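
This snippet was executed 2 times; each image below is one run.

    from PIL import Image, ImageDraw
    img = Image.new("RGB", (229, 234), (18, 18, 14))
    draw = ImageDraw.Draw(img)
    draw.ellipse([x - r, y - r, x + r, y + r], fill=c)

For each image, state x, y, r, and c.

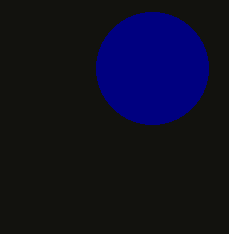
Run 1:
x = 152, y = 68, r = 56, c = 'navy'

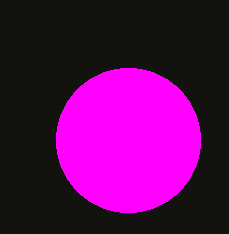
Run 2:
x = 128
y = 140
r = 72
c = 'magenta'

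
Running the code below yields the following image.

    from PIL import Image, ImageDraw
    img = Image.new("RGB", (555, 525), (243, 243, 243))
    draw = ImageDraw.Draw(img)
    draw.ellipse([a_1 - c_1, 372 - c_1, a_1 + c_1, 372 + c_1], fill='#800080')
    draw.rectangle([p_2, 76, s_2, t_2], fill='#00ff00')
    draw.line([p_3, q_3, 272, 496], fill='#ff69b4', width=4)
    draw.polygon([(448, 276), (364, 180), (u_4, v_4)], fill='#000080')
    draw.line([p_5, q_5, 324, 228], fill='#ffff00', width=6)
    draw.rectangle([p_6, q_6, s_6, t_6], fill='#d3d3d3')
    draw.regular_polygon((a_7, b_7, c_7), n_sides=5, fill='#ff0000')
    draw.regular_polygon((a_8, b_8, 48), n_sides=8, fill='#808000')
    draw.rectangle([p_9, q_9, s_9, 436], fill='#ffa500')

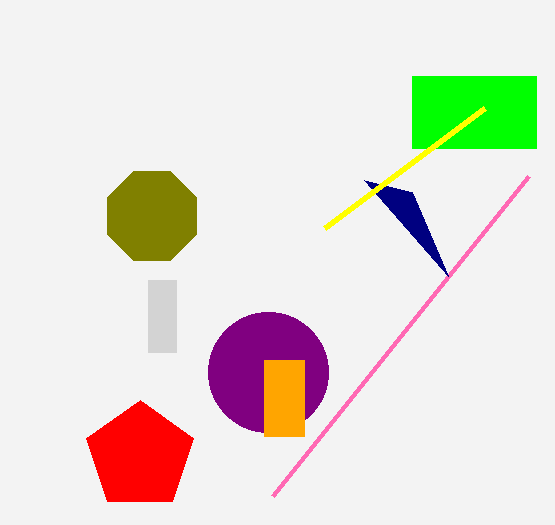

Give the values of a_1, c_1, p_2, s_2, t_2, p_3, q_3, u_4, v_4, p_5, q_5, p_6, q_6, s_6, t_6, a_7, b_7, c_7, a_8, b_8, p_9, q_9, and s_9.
a_1 = 268, c_1 = 60, p_2 = 412, s_2 = 536, t_2 = 148, p_3 = 528, q_3 = 176, u_4 = 412, v_4 = 192, p_5 = 484, q_5 = 108, p_6 = 148, q_6 = 280, s_6 = 176, t_6 = 352, a_7 = 140, b_7 = 456, c_7 = 56, a_8 = 152, b_8 = 216, p_9 = 264, q_9 = 360, s_9 = 304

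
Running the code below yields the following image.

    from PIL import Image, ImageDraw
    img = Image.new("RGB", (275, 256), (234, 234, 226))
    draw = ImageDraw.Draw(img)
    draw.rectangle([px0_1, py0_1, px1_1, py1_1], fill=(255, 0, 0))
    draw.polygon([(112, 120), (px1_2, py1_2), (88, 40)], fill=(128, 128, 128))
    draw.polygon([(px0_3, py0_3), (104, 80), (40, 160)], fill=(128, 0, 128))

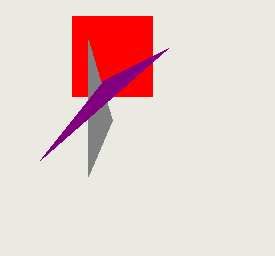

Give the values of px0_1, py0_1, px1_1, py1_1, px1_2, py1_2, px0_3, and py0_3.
px0_1 = 72
py0_1 = 16
px1_1 = 152
py1_1 = 96
px1_2 = 88
py1_2 = 176
px0_3 = 168
py0_3 = 48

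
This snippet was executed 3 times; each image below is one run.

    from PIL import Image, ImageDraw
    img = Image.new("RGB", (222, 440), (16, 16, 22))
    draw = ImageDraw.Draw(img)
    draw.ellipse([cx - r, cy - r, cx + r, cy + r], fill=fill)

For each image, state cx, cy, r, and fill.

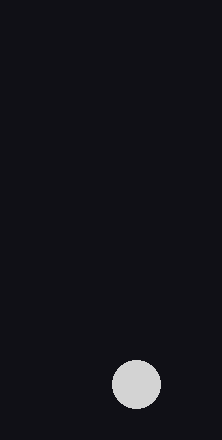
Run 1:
cx = 136; cy = 384; r = 24; fill = 'lightgray'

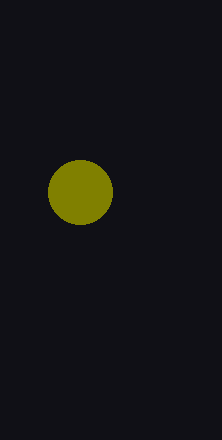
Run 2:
cx = 80; cy = 192; r = 32; fill = 'olive'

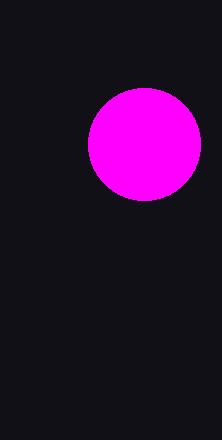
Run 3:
cx = 144, cy = 144, r = 56, fill = 'magenta'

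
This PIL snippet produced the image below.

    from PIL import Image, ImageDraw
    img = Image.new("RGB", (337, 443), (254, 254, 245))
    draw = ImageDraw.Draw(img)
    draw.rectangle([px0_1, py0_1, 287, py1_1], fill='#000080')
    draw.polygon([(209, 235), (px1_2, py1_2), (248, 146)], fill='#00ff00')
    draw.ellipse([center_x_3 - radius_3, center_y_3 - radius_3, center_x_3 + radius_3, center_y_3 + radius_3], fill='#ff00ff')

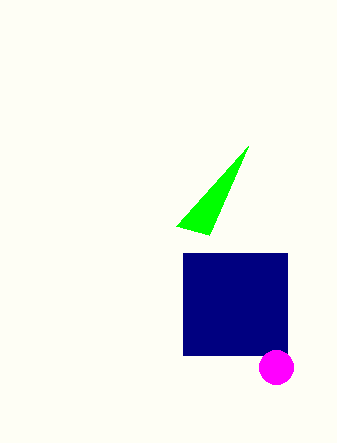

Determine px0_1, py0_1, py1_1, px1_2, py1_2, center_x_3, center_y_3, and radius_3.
px0_1 = 183, py0_1 = 253, py1_1 = 355, px1_2 = 176, py1_2 = 226, center_x_3 = 276, center_y_3 = 367, radius_3 = 17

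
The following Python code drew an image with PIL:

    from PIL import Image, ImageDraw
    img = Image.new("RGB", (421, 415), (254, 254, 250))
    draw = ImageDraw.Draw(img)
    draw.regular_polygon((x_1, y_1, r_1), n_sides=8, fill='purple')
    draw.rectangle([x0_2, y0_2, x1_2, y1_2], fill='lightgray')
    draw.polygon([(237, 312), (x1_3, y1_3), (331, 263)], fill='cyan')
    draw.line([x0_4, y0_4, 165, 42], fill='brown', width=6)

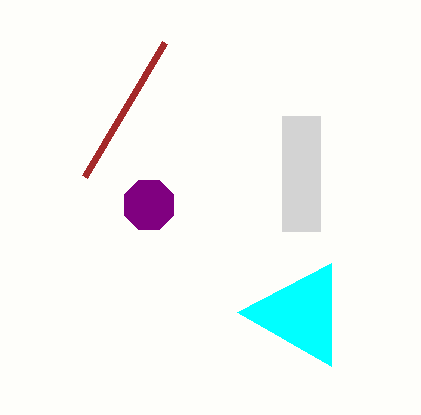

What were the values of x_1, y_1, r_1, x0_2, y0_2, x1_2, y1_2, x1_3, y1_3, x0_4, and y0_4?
x_1 = 149; y_1 = 205; r_1 = 27; x0_2 = 282; y0_2 = 116; x1_2 = 320; y1_2 = 231; x1_3 = 331; y1_3 = 366; x0_4 = 85; y0_4 = 176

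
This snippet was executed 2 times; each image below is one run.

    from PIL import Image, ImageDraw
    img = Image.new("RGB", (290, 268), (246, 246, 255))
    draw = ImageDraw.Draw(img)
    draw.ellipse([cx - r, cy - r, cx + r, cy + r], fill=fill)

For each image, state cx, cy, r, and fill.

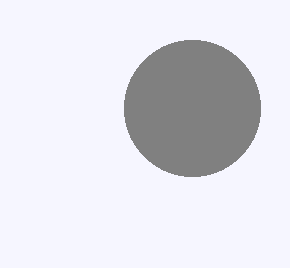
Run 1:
cx = 192; cy = 108; r = 68; fill = 'gray'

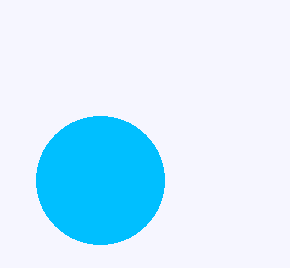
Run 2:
cx = 100; cy = 180; r = 64; fill = 'deepskyblue'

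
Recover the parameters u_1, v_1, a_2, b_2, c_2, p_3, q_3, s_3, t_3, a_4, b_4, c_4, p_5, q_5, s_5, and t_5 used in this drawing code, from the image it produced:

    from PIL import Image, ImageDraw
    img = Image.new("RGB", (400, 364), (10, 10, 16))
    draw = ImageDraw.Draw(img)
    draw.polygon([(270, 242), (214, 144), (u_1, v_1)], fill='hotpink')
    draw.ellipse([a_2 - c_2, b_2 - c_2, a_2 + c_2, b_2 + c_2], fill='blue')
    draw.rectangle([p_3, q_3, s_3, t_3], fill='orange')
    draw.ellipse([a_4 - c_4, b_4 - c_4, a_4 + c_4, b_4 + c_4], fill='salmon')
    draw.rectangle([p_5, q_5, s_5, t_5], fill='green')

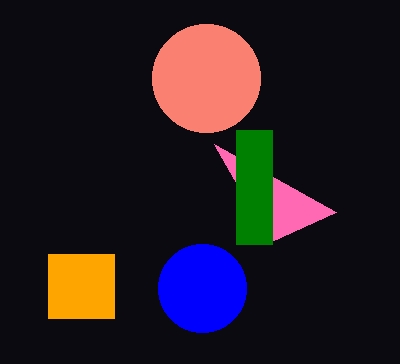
u_1 = 336, v_1 = 212, a_2 = 202, b_2 = 288, c_2 = 44, p_3 = 48, q_3 = 254, s_3 = 114, t_3 = 318, a_4 = 206, b_4 = 78, c_4 = 54, p_5 = 236, q_5 = 130, s_5 = 272, t_5 = 244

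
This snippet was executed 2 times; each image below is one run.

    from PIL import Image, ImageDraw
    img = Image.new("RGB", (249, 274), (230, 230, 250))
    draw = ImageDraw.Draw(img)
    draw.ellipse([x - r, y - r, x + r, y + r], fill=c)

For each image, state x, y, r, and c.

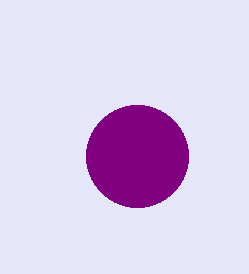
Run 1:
x = 137
y = 156
r = 51
c = 'purple'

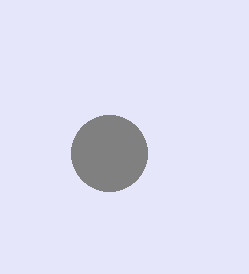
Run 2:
x = 109; y = 153; r = 38; c = 'gray'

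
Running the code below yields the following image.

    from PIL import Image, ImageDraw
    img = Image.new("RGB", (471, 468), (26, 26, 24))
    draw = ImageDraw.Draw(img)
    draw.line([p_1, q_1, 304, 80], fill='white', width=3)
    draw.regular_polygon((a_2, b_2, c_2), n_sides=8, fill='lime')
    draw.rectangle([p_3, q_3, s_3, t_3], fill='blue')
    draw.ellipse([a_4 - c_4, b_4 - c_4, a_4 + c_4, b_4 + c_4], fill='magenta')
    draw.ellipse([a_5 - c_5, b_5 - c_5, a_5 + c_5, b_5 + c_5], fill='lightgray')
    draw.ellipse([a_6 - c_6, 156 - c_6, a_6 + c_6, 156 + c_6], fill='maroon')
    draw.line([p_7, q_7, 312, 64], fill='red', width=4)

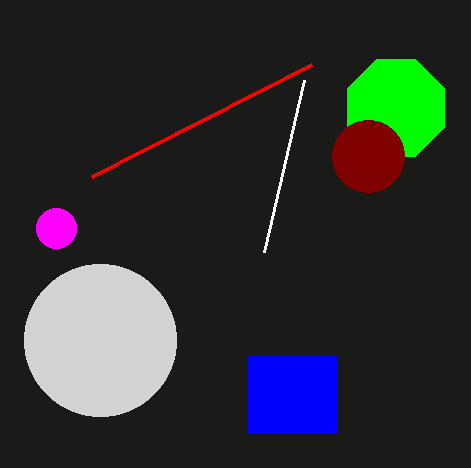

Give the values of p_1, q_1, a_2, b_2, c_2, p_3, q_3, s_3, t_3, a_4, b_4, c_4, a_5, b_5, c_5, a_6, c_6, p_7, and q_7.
p_1 = 264; q_1 = 252; a_2 = 396; b_2 = 108; c_2 = 52; p_3 = 248; q_3 = 356; s_3 = 336; t_3 = 432; a_4 = 56; b_4 = 228; c_4 = 20; a_5 = 100; b_5 = 340; c_5 = 76; a_6 = 368; c_6 = 36; p_7 = 92; q_7 = 176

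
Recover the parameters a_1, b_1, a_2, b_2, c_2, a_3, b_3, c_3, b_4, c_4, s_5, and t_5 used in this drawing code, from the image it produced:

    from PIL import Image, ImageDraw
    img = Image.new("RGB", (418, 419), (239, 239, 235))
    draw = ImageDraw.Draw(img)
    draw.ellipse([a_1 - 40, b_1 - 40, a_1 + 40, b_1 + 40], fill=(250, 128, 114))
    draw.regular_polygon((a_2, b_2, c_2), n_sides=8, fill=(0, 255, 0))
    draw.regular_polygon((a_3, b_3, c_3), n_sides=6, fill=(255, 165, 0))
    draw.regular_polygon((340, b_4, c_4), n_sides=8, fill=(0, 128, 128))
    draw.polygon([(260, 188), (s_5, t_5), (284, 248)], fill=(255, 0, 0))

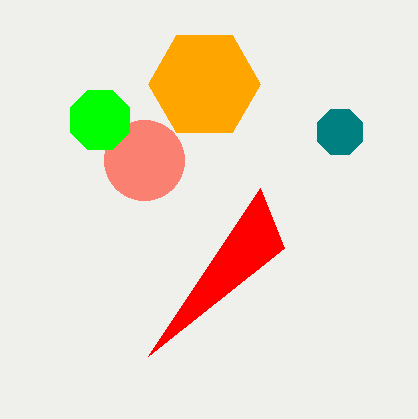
a_1 = 144; b_1 = 160; a_2 = 100; b_2 = 120; c_2 = 32; a_3 = 204; b_3 = 84; c_3 = 56; b_4 = 132; c_4 = 24; s_5 = 148; t_5 = 356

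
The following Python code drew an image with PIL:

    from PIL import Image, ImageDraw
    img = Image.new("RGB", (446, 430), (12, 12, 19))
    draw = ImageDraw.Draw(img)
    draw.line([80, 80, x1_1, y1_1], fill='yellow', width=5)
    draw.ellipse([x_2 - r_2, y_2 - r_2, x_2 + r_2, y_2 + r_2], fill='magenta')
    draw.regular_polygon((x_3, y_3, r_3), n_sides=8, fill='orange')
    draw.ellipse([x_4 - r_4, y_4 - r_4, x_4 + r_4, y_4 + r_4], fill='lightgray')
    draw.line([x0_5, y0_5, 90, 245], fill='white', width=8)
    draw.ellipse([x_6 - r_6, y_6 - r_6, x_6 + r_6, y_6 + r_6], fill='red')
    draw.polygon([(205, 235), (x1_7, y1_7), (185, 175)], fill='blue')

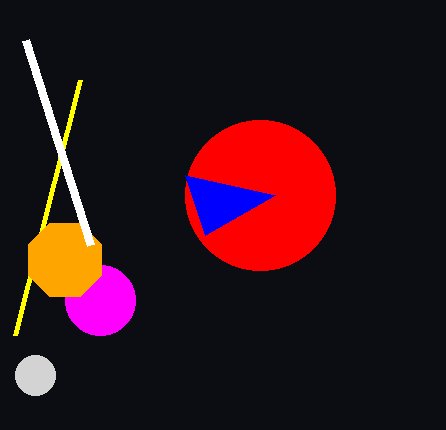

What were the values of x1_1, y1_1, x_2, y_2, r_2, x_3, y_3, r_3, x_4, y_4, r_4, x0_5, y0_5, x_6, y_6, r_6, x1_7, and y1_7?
x1_1 = 15
y1_1 = 335
x_2 = 100
y_2 = 300
r_2 = 35
x_3 = 65
y_3 = 260
r_3 = 40
x_4 = 35
y_4 = 375
r_4 = 20
x0_5 = 25
y0_5 = 40
x_6 = 260
y_6 = 195
r_6 = 75
x1_7 = 275
y1_7 = 195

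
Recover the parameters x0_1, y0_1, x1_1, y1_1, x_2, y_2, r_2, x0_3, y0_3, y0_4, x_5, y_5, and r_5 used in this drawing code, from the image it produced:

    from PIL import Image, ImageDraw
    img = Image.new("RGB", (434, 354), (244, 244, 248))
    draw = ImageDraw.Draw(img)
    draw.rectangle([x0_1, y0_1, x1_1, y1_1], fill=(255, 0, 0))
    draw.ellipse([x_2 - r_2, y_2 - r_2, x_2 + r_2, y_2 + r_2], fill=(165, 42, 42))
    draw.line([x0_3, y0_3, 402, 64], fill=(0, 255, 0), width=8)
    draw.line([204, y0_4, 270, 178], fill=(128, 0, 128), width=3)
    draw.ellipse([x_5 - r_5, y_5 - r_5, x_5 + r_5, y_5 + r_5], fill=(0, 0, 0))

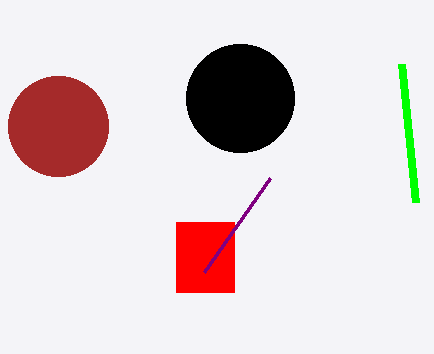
x0_1 = 176; y0_1 = 222; x1_1 = 234; y1_1 = 292; x_2 = 58; y_2 = 126; r_2 = 50; x0_3 = 416; y0_3 = 202; y0_4 = 272; x_5 = 240; y_5 = 98; r_5 = 54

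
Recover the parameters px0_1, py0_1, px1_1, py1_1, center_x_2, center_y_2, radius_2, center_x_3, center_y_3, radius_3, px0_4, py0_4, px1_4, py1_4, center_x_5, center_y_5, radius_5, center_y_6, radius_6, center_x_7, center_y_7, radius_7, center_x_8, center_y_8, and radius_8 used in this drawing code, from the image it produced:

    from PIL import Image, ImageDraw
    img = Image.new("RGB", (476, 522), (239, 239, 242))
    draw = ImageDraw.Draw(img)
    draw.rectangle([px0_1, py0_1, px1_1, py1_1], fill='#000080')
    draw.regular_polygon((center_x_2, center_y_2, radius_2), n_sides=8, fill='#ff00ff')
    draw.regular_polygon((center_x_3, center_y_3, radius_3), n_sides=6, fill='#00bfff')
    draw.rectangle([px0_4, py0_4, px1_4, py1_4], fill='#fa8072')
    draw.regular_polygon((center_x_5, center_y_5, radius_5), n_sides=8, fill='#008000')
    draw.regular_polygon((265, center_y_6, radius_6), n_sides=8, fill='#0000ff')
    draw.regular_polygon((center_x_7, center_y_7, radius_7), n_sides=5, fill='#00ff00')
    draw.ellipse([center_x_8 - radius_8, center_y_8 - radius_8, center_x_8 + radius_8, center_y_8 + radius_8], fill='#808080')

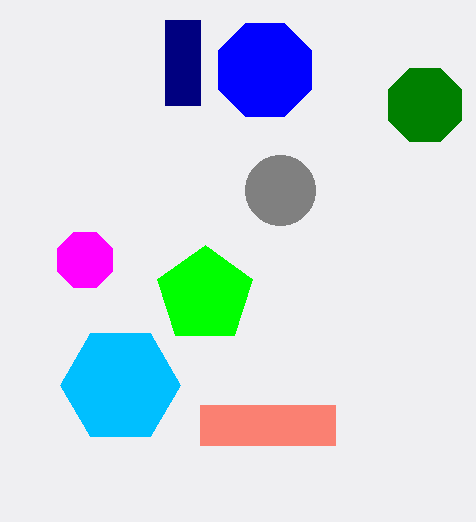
px0_1 = 165; py0_1 = 20; px1_1 = 200; py1_1 = 105; center_x_2 = 85; center_y_2 = 260; radius_2 = 30; center_x_3 = 120; center_y_3 = 385; radius_3 = 60; px0_4 = 200; py0_4 = 405; px1_4 = 335; py1_4 = 445; center_x_5 = 425; center_y_5 = 105; radius_5 = 40; center_y_6 = 70; radius_6 = 50; center_x_7 = 205; center_y_7 = 295; radius_7 = 50; center_x_8 = 280; center_y_8 = 190; radius_8 = 35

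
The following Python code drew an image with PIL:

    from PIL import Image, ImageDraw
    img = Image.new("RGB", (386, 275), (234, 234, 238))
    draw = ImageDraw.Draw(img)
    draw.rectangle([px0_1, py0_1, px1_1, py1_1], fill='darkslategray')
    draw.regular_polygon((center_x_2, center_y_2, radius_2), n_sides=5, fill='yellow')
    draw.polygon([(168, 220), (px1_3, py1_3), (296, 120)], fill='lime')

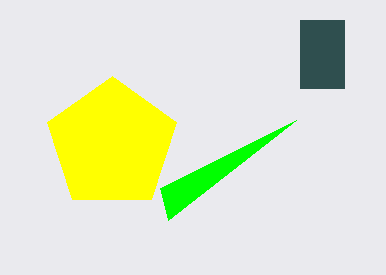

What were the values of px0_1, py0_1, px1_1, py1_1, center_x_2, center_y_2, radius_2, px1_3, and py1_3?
px0_1 = 300; py0_1 = 20; px1_1 = 344; py1_1 = 88; center_x_2 = 112; center_y_2 = 144; radius_2 = 68; px1_3 = 160; py1_3 = 188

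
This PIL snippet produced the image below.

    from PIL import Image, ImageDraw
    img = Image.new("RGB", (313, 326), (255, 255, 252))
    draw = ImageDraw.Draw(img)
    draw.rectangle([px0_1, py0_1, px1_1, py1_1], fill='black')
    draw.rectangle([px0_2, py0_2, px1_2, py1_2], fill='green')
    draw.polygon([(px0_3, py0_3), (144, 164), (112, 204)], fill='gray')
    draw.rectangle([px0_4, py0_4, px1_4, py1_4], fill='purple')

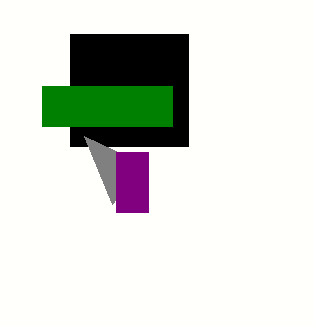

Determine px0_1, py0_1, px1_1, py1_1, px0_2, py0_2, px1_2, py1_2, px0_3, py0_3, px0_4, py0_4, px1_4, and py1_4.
px0_1 = 70; py0_1 = 34; px1_1 = 188; py1_1 = 146; px0_2 = 42; py0_2 = 86; px1_2 = 172; py1_2 = 126; px0_3 = 84; py0_3 = 136; px0_4 = 116; py0_4 = 152; px1_4 = 148; py1_4 = 212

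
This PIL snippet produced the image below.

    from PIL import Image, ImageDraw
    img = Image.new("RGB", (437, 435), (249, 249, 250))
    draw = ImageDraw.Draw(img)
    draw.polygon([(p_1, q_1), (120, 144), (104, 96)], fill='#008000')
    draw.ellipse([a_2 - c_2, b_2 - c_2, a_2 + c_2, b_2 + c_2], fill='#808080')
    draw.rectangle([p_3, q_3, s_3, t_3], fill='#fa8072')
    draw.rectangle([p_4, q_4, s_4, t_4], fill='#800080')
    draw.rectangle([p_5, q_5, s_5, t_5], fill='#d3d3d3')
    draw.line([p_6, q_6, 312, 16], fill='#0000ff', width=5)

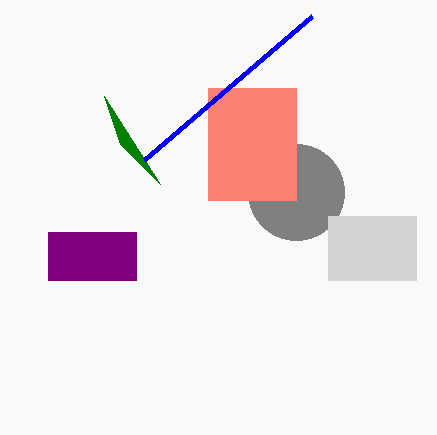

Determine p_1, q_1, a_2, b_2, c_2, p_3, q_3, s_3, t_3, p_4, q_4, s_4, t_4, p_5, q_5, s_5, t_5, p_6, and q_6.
p_1 = 160, q_1 = 184, a_2 = 296, b_2 = 192, c_2 = 48, p_3 = 208, q_3 = 88, s_3 = 296, t_3 = 200, p_4 = 48, q_4 = 232, s_4 = 136, t_4 = 280, p_5 = 328, q_5 = 216, s_5 = 416, t_5 = 280, p_6 = 144, q_6 = 160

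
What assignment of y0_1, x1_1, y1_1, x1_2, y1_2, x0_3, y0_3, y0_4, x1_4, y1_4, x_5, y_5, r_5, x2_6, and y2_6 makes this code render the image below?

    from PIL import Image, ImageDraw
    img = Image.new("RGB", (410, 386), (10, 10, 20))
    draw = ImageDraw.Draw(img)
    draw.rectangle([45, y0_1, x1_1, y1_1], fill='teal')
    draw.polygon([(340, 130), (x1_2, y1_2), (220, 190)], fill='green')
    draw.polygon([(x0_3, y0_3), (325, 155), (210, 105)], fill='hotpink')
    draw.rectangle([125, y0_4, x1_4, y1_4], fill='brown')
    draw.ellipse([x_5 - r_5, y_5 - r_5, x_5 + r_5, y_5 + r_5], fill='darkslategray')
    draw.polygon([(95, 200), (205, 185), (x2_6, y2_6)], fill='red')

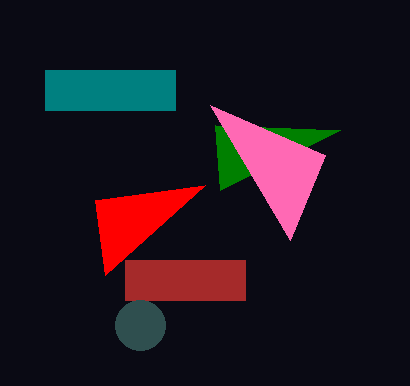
y0_1 = 70, x1_1 = 175, y1_1 = 110, x1_2 = 215, y1_2 = 125, x0_3 = 290, y0_3 = 240, y0_4 = 260, x1_4 = 245, y1_4 = 300, x_5 = 140, y_5 = 325, r_5 = 25, x2_6 = 105, y2_6 = 275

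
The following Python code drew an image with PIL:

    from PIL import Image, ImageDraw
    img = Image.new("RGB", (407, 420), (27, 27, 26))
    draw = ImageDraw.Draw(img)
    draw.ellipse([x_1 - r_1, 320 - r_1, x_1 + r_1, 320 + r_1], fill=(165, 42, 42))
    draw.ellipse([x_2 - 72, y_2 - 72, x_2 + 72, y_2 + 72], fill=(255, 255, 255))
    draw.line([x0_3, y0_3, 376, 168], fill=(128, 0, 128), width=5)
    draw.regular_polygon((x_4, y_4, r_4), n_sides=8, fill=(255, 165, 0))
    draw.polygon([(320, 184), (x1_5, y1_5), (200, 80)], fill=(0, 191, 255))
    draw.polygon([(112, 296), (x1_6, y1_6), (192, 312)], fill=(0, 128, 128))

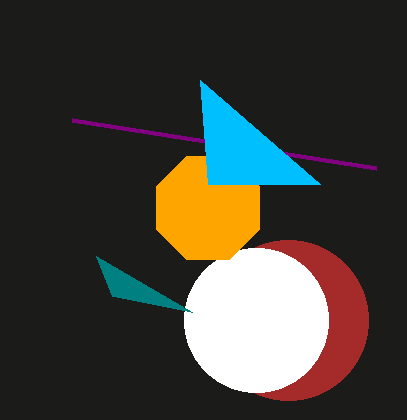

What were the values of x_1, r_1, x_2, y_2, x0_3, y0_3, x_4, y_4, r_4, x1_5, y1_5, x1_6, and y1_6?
x_1 = 288, r_1 = 80, x_2 = 256, y_2 = 320, x0_3 = 72, y0_3 = 120, x_4 = 208, y_4 = 208, r_4 = 56, x1_5 = 208, y1_5 = 184, x1_6 = 96, y1_6 = 256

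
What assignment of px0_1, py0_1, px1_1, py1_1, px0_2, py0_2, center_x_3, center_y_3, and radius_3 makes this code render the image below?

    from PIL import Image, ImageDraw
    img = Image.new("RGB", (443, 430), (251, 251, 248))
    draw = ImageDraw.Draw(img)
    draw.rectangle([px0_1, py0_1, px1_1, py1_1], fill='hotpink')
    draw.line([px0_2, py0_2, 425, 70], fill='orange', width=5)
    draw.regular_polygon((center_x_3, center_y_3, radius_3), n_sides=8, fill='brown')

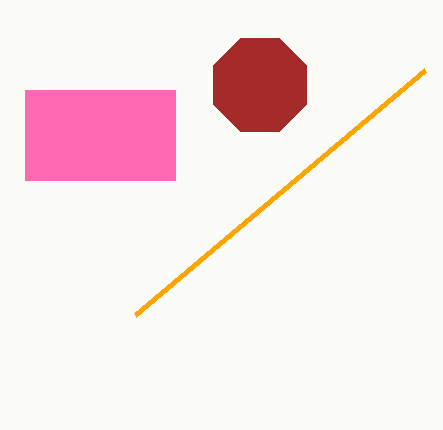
px0_1 = 25
py0_1 = 90
px1_1 = 175
py1_1 = 180
px0_2 = 135
py0_2 = 315
center_x_3 = 260
center_y_3 = 85
radius_3 = 50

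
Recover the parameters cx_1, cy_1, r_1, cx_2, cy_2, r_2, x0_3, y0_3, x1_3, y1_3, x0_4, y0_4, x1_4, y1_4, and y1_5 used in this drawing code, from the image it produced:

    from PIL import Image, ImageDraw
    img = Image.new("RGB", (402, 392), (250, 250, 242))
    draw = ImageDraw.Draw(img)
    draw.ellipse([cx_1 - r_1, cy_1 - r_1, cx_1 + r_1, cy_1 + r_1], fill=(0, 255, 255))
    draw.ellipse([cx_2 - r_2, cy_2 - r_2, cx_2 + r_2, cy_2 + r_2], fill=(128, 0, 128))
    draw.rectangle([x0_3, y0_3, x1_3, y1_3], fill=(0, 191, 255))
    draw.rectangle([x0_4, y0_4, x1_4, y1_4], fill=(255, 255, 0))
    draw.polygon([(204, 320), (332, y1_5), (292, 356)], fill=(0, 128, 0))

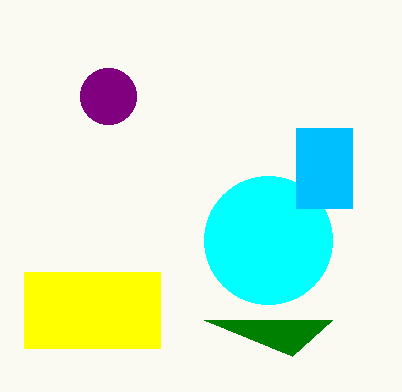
cx_1 = 268
cy_1 = 240
r_1 = 64
cx_2 = 108
cy_2 = 96
r_2 = 28
x0_3 = 296
y0_3 = 128
x1_3 = 352
y1_3 = 208
x0_4 = 24
y0_4 = 272
x1_4 = 160
y1_4 = 348
y1_5 = 320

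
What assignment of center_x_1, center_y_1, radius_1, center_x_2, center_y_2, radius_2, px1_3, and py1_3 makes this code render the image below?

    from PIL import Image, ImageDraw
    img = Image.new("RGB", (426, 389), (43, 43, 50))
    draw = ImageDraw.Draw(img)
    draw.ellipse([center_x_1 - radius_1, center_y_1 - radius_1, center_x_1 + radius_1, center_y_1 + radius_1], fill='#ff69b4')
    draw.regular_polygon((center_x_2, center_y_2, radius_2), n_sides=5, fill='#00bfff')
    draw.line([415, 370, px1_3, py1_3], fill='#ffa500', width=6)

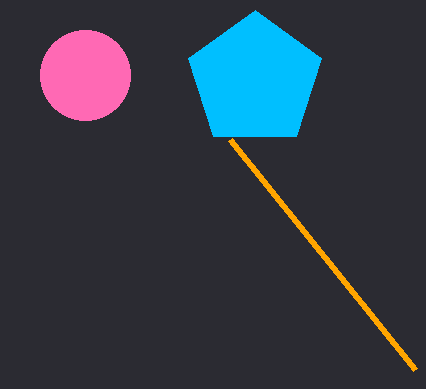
center_x_1 = 85; center_y_1 = 75; radius_1 = 45; center_x_2 = 255; center_y_2 = 80; radius_2 = 70; px1_3 = 230; py1_3 = 140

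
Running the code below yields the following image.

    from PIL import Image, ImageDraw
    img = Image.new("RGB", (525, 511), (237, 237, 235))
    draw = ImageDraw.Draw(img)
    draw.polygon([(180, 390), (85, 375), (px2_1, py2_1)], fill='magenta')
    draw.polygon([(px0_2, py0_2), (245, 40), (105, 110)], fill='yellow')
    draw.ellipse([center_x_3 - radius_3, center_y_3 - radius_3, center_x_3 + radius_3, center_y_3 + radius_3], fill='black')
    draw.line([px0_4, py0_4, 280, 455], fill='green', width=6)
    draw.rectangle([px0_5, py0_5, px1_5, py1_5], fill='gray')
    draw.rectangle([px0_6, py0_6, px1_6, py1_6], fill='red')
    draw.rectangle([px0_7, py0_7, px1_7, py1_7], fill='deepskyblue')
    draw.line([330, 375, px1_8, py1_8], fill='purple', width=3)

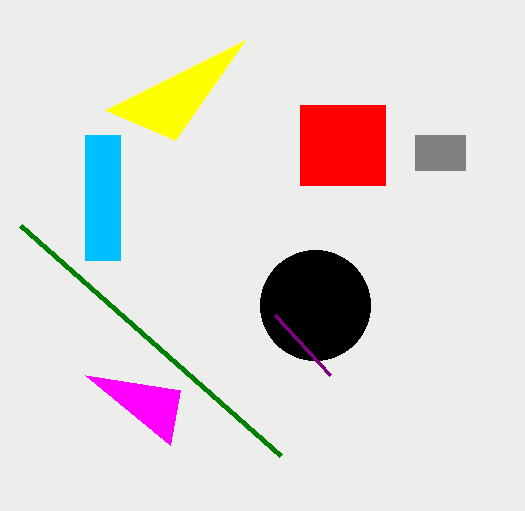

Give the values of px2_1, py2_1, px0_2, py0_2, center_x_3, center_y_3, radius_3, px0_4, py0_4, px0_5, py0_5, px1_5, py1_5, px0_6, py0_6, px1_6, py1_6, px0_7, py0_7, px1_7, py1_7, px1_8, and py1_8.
px2_1 = 170, py2_1 = 445, px0_2 = 175, py0_2 = 140, center_x_3 = 315, center_y_3 = 305, radius_3 = 55, px0_4 = 20, py0_4 = 225, px0_5 = 415, py0_5 = 135, px1_5 = 465, py1_5 = 170, px0_6 = 300, py0_6 = 105, px1_6 = 385, py1_6 = 185, px0_7 = 85, py0_7 = 135, px1_7 = 120, py1_7 = 260, px1_8 = 275, py1_8 = 315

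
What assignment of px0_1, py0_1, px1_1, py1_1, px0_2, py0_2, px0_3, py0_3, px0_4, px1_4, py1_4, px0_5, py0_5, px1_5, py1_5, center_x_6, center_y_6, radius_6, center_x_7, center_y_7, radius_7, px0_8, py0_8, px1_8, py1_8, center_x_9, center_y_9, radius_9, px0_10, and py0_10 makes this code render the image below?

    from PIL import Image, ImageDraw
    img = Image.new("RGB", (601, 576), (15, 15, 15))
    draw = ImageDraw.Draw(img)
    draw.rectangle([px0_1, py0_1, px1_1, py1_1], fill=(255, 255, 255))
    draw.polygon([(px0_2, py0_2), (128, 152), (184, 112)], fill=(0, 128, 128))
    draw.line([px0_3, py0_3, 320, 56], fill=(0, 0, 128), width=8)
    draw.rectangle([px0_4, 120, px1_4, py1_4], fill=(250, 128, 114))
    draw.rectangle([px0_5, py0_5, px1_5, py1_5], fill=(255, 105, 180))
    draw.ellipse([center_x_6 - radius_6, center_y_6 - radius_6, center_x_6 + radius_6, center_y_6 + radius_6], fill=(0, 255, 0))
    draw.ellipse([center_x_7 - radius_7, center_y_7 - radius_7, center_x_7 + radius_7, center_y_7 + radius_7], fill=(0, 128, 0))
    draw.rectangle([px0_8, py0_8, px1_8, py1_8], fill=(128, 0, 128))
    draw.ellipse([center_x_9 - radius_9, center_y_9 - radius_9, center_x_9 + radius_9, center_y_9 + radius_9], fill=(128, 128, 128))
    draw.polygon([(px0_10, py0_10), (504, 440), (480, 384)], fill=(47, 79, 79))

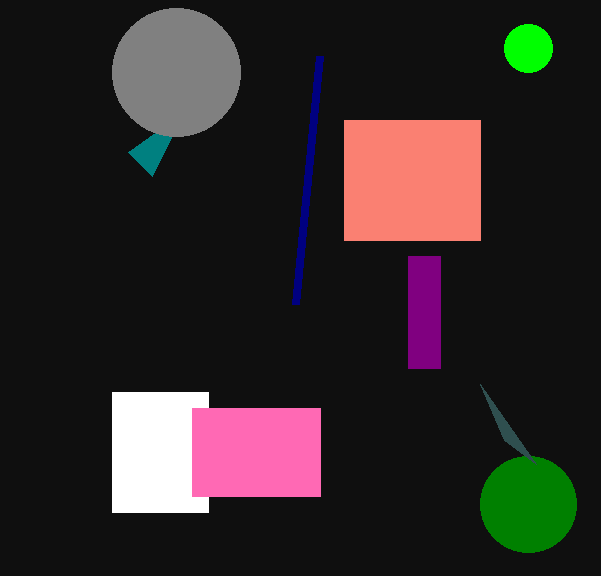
px0_1 = 112; py0_1 = 392; px1_1 = 208; py1_1 = 512; px0_2 = 152; py0_2 = 176; px0_3 = 296; py0_3 = 304; px0_4 = 344; px1_4 = 480; py1_4 = 240; px0_5 = 192; py0_5 = 408; px1_5 = 320; py1_5 = 496; center_x_6 = 528; center_y_6 = 48; radius_6 = 24; center_x_7 = 528; center_y_7 = 504; radius_7 = 48; px0_8 = 408; py0_8 = 256; px1_8 = 440; py1_8 = 368; center_x_9 = 176; center_y_9 = 72; radius_9 = 64; px0_10 = 536; py0_10 = 464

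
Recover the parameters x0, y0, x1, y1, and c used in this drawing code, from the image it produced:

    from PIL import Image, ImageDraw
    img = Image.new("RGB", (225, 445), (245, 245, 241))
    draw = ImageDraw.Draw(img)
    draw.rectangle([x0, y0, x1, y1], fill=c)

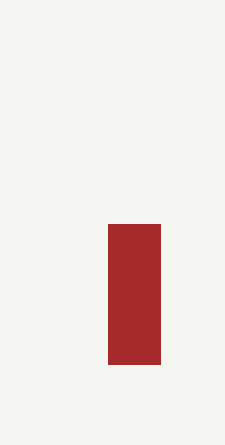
x0 = 108; y0 = 224; x1 = 160; y1 = 364; c = 'brown'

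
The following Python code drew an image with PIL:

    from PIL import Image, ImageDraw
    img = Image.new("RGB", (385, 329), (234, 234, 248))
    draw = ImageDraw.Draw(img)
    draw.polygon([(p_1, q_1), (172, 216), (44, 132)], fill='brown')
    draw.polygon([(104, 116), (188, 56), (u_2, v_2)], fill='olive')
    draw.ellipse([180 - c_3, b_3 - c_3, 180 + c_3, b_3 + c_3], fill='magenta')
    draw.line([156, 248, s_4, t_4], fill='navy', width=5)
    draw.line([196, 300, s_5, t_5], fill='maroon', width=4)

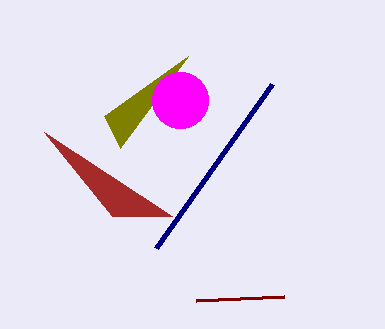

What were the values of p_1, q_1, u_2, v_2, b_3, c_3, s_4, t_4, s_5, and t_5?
p_1 = 112; q_1 = 216; u_2 = 120; v_2 = 148; b_3 = 100; c_3 = 28; s_4 = 272; t_4 = 84; s_5 = 284; t_5 = 296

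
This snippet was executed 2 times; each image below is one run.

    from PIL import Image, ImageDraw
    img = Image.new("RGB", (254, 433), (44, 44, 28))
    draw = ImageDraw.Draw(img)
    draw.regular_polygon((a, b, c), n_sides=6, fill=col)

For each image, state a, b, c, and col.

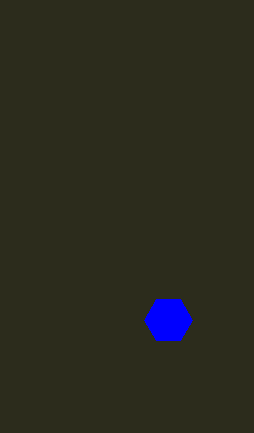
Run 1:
a = 168, b = 320, c = 24, col = 'blue'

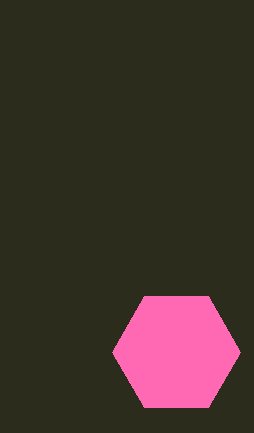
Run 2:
a = 176; b = 352; c = 64; col = 'hotpink'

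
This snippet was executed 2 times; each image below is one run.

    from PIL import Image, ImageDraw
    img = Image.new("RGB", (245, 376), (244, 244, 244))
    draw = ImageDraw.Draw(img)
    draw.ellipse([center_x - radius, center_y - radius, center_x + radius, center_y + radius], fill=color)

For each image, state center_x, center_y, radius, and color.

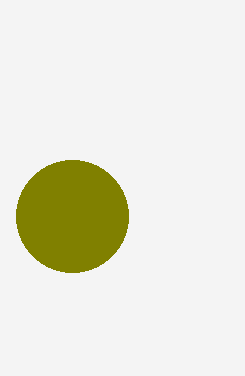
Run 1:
center_x = 72; center_y = 216; radius = 56; color = 'olive'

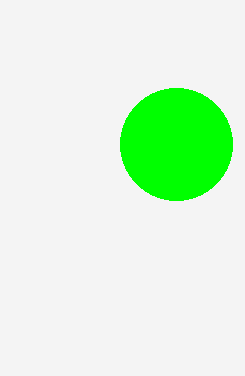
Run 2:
center_x = 176; center_y = 144; radius = 56; color = 'lime'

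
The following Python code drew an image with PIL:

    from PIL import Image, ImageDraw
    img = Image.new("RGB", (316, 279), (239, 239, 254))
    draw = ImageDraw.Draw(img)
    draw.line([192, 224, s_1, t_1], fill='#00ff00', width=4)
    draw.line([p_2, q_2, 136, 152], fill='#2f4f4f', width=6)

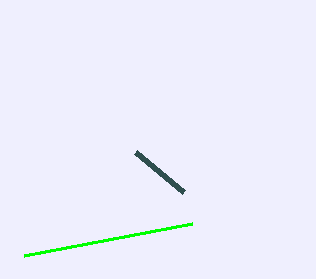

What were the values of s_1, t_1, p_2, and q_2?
s_1 = 24
t_1 = 256
p_2 = 184
q_2 = 192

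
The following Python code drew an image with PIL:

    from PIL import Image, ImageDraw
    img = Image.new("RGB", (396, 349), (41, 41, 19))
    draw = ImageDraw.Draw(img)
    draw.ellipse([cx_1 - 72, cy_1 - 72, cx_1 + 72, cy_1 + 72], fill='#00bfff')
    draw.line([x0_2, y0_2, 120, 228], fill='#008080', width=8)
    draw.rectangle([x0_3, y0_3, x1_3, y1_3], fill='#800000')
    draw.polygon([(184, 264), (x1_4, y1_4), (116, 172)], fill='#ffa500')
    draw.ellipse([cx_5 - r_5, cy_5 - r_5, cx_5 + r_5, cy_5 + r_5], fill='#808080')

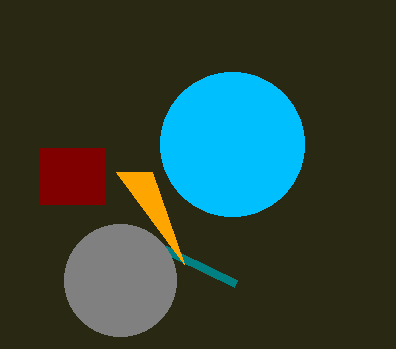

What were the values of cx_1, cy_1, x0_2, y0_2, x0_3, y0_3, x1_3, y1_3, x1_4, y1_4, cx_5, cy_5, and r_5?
cx_1 = 232, cy_1 = 144, x0_2 = 236, y0_2 = 284, x0_3 = 40, y0_3 = 148, x1_3 = 104, y1_3 = 204, x1_4 = 152, y1_4 = 172, cx_5 = 120, cy_5 = 280, r_5 = 56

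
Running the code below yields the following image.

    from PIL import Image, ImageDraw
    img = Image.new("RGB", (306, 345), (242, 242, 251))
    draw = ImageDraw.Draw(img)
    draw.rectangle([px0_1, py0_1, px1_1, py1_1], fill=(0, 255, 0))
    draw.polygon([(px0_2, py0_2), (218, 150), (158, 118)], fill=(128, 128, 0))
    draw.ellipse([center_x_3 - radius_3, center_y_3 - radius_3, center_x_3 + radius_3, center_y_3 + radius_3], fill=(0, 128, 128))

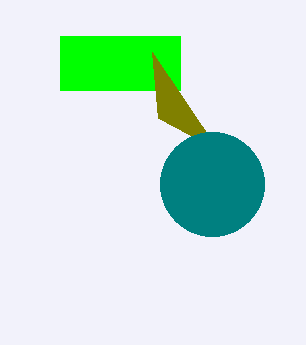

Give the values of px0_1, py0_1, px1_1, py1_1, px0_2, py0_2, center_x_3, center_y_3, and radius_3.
px0_1 = 60; py0_1 = 36; px1_1 = 180; py1_1 = 90; px0_2 = 152; py0_2 = 52; center_x_3 = 212; center_y_3 = 184; radius_3 = 52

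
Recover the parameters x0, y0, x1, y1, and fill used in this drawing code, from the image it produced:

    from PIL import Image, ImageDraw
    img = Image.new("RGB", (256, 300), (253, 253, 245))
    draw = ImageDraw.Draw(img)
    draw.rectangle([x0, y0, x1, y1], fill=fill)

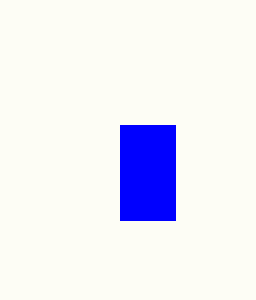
x0 = 120; y0 = 125; x1 = 175; y1 = 220; fill = 'blue'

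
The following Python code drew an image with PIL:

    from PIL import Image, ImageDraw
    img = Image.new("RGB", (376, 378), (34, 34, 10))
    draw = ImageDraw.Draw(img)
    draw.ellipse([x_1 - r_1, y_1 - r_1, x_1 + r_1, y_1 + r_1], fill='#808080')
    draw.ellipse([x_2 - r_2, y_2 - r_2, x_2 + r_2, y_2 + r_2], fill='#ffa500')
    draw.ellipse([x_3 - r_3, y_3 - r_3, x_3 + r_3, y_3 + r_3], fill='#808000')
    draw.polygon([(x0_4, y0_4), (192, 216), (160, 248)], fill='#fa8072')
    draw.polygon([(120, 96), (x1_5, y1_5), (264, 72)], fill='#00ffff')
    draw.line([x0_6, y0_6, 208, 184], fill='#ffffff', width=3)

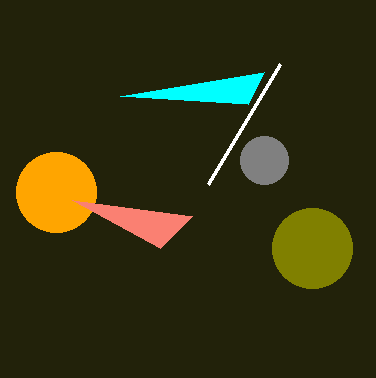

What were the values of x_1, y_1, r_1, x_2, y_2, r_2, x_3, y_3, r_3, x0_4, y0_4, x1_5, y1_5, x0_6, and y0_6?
x_1 = 264, y_1 = 160, r_1 = 24, x_2 = 56, y_2 = 192, r_2 = 40, x_3 = 312, y_3 = 248, r_3 = 40, x0_4 = 72, y0_4 = 200, x1_5 = 248, y1_5 = 104, x0_6 = 280, y0_6 = 64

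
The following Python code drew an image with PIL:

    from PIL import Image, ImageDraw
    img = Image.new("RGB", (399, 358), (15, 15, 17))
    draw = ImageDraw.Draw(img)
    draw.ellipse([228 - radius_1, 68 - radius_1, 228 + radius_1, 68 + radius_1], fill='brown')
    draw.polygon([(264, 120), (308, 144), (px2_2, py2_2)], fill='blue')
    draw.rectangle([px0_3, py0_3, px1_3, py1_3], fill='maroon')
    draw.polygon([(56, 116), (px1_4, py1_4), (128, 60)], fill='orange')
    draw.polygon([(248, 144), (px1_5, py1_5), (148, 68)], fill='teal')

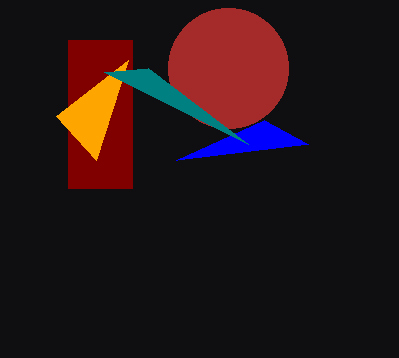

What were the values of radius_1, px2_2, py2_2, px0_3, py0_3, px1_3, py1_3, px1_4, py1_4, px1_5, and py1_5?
radius_1 = 60, px2_2 = 176, py2_2 = 160, px0_3 = 68, py0_3 = 40, px1_3 = 132, py1_3 = 188, px1_4 = 96, py1_4 = 160, px1_5 = 104, py1_5 = 72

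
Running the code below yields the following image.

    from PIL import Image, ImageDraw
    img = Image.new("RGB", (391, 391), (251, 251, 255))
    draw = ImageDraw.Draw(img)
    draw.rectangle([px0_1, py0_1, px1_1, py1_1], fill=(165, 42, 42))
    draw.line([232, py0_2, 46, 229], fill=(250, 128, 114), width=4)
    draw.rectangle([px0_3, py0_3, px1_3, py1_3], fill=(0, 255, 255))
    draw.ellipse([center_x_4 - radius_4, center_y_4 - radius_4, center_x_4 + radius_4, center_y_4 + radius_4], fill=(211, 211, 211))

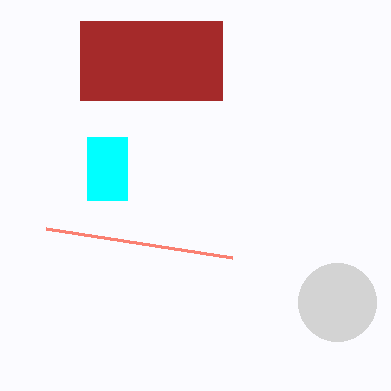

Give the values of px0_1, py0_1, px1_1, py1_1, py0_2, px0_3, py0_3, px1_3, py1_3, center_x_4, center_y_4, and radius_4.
px0_1 = 80, py0_1 = 21, px1_1 = 222, py1_1 = 100, py0_2 = 258, px0_3 = 87, py0_3 = 137, px1_3 = 127, py1_3 = 200, center_x_4 = 337, center_y_4 = 302, radius_4 = 39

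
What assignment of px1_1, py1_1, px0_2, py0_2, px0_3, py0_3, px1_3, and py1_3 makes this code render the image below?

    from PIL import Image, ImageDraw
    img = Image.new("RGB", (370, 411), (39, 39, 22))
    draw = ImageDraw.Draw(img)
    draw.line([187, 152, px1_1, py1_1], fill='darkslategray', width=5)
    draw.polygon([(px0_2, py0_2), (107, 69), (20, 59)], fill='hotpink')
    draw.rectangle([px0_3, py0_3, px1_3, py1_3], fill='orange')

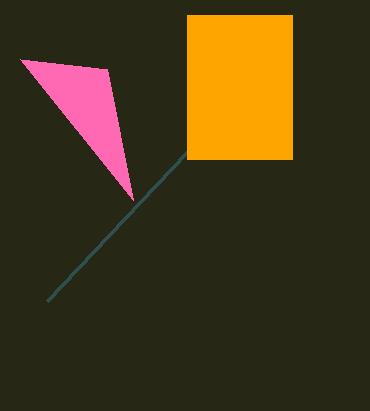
px1_1 = 47, py1_1 = 301, px0_2 = 133, py0_2 = 200, px0_3 = 187, py0_3 = 15, px1_3 = 292, py1_3 = 159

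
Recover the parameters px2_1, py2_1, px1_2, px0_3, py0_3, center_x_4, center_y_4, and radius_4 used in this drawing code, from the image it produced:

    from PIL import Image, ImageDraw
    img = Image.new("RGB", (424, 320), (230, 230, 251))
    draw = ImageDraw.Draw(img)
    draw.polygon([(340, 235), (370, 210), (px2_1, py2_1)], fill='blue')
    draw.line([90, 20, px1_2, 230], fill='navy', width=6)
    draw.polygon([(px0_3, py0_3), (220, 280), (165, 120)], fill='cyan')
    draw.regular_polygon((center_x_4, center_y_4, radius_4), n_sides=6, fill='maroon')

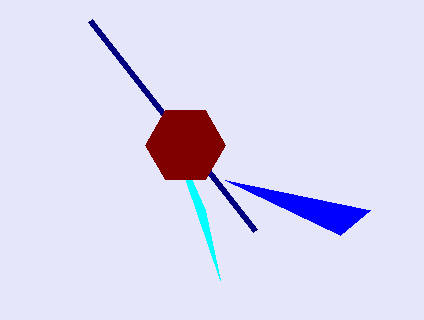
px2_1 = 225; py2_1 = 180; px1_2 = 255; px0_3 = 205; py0_3 = 210; center_x_4 = 185; center_y_4 = 145; radius_4 = 40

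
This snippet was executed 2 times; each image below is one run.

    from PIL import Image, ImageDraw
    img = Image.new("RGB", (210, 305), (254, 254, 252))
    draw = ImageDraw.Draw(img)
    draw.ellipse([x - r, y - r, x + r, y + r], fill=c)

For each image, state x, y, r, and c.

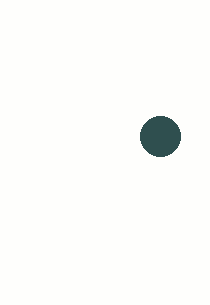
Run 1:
x = 160; y = 136; r = 20; c = 'darkslategray'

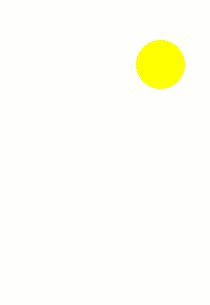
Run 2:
x = 160, y = 64, r = 24, c = 'yellow'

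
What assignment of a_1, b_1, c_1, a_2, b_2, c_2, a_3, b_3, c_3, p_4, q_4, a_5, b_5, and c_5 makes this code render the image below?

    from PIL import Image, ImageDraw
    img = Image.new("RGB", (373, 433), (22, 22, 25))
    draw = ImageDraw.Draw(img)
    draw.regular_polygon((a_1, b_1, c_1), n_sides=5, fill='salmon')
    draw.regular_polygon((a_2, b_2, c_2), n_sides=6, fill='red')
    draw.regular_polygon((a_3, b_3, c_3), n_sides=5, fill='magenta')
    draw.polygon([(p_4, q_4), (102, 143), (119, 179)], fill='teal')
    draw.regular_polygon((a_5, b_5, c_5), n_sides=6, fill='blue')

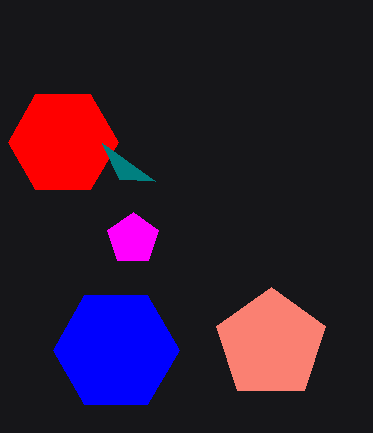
a_1 = 271, b_1 = 344, c_1 = 57, a_2 = 63, b_2 = 142, c_2 = 55, a_3 = 133, b_3 = 239, c_3 = 27, p_4 = 155, q_4 = 181, a_5 = 116, b_5 = 350, c_5 = 63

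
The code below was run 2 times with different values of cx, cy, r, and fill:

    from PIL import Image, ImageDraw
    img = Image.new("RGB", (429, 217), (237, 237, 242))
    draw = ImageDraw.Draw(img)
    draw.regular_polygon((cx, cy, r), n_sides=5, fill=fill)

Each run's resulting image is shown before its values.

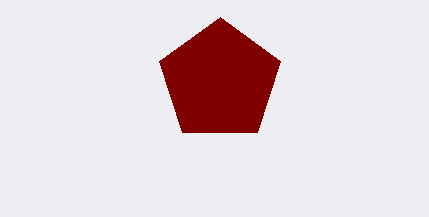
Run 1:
cx = 220, cy = 81, r = 64, fill = 'maroon'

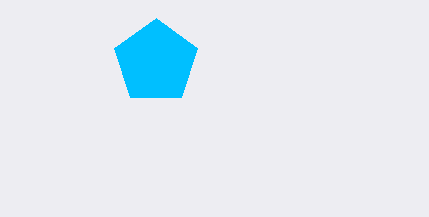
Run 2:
cx = 156; cy = 62; r = 44; fill = 'deepskyblue'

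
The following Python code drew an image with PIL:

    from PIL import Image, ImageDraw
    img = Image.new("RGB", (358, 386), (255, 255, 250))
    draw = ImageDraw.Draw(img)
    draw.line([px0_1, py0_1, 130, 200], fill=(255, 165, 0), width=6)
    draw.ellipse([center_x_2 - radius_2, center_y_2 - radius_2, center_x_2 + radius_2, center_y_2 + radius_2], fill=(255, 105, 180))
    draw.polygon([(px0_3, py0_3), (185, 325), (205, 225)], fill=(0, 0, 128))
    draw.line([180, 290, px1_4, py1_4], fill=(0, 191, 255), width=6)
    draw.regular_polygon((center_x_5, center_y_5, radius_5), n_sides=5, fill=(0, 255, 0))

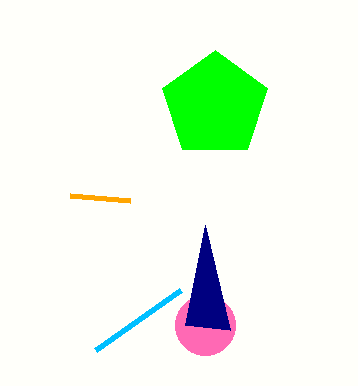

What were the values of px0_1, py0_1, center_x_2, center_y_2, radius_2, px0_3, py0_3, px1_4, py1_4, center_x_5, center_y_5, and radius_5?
px0_1 = 70
py0_1 = 195
center_x_2 = 205
center_y_2 = 325
radius_2 = 30
px0_3 = 230
py0_3 = 330
px1_4 = 95
py1_4 = 350
center_x_5 = 215
center_y_5 = 105
radius_5 = 55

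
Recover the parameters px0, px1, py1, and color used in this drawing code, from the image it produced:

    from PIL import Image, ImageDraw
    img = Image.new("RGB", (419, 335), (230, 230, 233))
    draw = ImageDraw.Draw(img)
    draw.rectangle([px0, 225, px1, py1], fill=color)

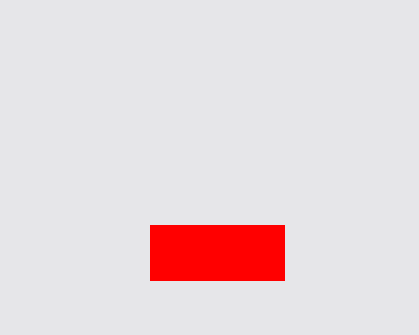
px0 = 150, px1 = 284, py1 = 280, color = 'red'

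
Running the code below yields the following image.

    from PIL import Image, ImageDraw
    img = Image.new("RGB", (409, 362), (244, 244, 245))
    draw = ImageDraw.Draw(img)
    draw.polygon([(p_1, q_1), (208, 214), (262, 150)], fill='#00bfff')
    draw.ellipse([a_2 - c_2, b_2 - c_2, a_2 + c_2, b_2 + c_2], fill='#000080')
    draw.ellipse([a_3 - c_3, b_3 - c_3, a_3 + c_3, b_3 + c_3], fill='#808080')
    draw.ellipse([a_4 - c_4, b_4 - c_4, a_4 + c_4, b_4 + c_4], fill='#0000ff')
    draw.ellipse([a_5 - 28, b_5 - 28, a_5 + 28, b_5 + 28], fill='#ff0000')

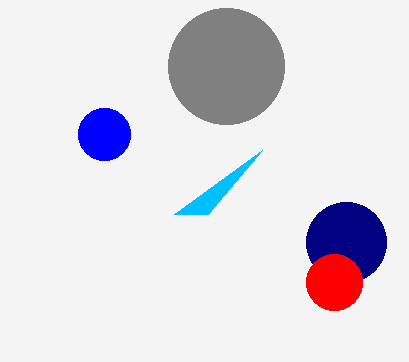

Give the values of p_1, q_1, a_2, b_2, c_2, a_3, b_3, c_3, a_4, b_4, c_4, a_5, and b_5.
p_1 = 174
q_1 = 214
a_2 = 346
b_2 = 242
c_2 = 40
a_3 = 226
b_3 = 66
c_3 = 58
a_4 = 104
b_4 = 134
c_4 = 26
a_5 = 334
b_5 = 282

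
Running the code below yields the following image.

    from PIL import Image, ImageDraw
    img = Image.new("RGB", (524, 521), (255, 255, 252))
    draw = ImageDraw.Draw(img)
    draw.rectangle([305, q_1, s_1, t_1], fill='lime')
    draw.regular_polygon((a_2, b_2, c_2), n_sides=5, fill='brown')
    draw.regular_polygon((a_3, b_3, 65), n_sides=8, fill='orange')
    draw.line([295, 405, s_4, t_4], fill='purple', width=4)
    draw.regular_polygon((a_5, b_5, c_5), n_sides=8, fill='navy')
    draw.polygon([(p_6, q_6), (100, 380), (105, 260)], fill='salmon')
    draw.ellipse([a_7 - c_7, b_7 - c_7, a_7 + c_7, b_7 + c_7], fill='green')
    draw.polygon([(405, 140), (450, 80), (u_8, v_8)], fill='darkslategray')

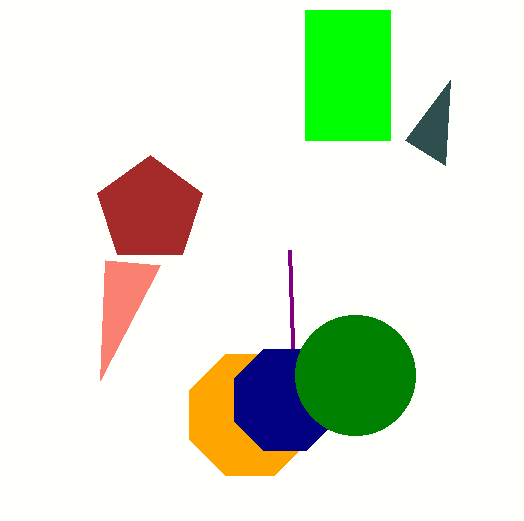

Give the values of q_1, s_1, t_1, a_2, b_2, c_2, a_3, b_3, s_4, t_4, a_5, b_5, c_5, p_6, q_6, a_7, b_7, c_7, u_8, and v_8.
q_1 = 10, s_1 = 390, t_1 = 140, a_2 = 150, b_2 = 210, c_2 = 55, a_3 = 250, b_3 = 415, s_4 = 290, t_4 = 250, a_5 = 285, b_5 = 400, c_5 = 55, p_6 = 160, q_6 = 265, a_7 = 355, b_7 = 375, c_7 = 60, u_8 = 445, v_8 = 165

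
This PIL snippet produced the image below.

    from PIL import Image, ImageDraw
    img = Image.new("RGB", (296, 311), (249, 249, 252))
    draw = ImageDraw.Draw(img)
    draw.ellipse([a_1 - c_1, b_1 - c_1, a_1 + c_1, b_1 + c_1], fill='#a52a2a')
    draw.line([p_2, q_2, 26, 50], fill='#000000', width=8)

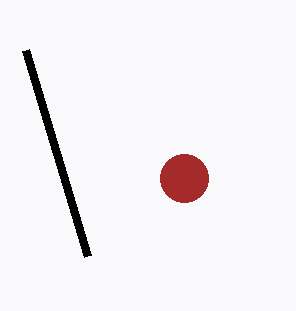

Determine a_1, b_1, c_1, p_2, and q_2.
a_1 = 184
b_1 = 178
c_1 = 24
p_2 = 88
q_2 = 256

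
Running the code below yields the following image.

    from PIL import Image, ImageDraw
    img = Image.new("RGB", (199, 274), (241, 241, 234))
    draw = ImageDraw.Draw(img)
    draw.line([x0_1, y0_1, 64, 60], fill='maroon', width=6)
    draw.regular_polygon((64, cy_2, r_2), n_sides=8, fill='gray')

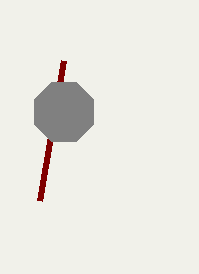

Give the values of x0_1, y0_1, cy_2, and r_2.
x0_1 = 40, y0_1 = 200, cy_2 = 112, r_2 = 32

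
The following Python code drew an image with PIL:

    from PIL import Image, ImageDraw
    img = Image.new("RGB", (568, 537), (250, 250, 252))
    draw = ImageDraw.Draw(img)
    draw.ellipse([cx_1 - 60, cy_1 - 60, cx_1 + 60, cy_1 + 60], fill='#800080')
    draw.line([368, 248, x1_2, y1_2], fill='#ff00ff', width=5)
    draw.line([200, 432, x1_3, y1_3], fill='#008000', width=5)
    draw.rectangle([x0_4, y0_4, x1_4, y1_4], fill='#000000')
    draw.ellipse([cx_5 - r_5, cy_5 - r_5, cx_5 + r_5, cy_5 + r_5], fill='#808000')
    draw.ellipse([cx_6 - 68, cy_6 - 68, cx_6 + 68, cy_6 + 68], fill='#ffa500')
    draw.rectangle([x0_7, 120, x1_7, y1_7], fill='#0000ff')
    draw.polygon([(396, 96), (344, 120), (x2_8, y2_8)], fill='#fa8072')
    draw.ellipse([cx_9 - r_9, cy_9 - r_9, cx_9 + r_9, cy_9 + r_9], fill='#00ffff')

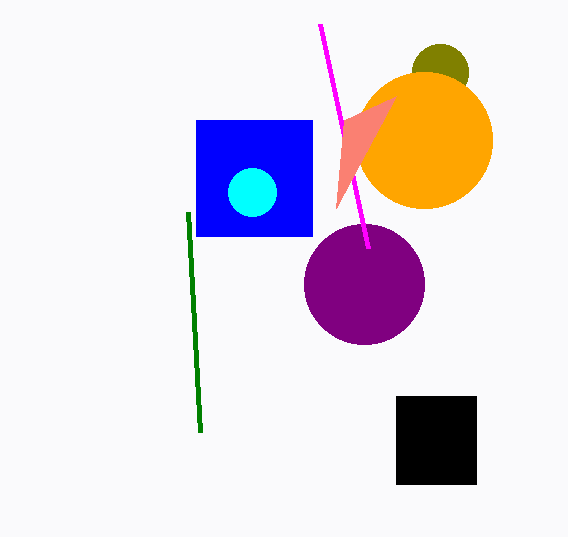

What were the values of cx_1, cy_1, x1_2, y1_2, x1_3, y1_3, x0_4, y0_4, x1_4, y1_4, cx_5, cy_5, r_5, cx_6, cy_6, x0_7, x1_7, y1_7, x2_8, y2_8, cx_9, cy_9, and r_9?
cx_1 = 364
cy_1 = 284
x1_2 = 320
y1_2 = 24
x1_3 = 188
y1_3 = 212
x0_4 = 396
y0_4 = 396
x1_4 = 476
y1_4 = 484
cx_5 = 440
cy_5 = 72
r_5 = 28
cx_6 = 424
cy_6 = 140
x0_7 = 196
x1_7 = 312
y1_7 = 236
x2_8 = 336
y2_8 = 208
cx_9 = 252
cy_9 = 192
r_9 = 24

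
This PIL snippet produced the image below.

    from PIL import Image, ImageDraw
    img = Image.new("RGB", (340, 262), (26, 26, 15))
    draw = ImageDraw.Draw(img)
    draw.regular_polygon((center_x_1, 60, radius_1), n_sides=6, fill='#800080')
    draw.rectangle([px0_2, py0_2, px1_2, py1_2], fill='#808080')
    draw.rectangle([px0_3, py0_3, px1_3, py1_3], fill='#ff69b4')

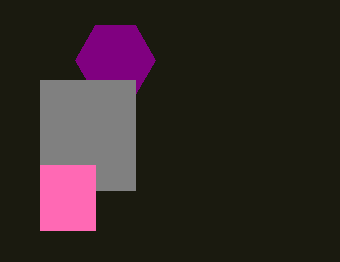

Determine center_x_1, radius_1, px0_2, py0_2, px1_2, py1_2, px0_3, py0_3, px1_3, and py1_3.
center_x_1 = 115; radius_1 = 40; px0_2 = 40; py0_2 = 80; px1_2 = 135; py1_2 = 190; px0_3 = 40; py0_3 = 165; px1_3 = 95; py1_3 = 230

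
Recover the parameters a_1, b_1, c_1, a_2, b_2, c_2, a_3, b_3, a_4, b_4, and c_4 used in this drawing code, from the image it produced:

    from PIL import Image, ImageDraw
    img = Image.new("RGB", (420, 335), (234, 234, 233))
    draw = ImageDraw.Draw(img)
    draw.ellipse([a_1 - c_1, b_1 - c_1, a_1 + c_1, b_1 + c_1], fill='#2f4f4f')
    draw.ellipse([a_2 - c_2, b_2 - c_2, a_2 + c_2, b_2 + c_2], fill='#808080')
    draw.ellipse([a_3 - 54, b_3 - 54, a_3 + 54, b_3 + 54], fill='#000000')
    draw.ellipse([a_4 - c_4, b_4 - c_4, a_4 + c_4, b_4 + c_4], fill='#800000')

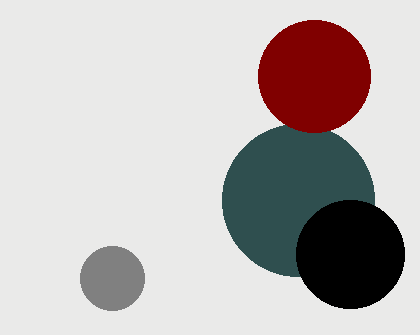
a_1 = 298
b_1 = 200
c_1 = 76
a_2 = 112
b_2 = 278
c_2 = 32
a_3 = 350
b_3 = 254
a_4 = 314
b_4 = 76
c_4 = 56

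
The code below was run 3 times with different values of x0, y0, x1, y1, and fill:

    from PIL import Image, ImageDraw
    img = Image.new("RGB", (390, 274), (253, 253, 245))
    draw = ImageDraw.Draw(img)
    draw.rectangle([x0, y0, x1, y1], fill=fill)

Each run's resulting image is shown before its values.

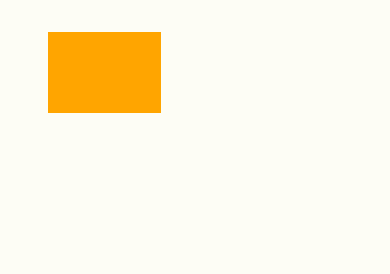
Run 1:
x0 = 48
y0 = 32
x1 = 160
y1 = 112
fill = 'orange'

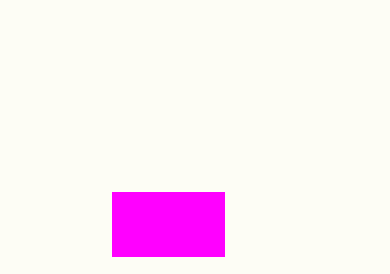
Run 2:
x0 = 112, y0 = 192, x1 = 224, y1 = 256, fill = 'magenta'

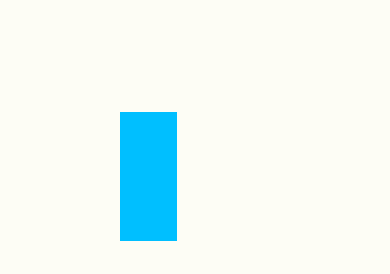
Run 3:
x0 = 120; y0 = 112; x1 = 176; y1 = 240; fill = 'deepskyblue'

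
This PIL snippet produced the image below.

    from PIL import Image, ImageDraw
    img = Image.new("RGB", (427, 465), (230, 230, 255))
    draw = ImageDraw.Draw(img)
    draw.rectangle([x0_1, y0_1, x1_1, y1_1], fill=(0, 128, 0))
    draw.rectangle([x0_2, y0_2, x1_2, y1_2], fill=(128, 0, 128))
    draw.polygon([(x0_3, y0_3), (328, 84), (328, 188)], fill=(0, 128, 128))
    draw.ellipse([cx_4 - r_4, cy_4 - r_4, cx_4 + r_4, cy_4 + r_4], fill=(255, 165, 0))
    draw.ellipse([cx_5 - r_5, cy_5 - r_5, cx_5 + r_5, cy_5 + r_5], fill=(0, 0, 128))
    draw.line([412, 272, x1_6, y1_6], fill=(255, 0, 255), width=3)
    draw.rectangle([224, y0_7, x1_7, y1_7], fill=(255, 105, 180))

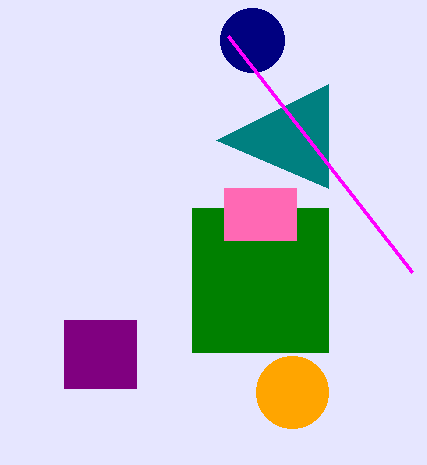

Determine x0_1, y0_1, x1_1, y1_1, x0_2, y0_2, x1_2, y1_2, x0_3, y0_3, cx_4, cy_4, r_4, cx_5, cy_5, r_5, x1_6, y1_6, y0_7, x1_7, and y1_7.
x0_1 = 192; y0_1 = 208; x1_1 = 328; y1_1 = 352; x0_2 = 64; y0_2 = 320; x1_2 = 136; y1_2 = 388; x0_3 = 216; y0_3 = 140; cx_4 = 292; cy_4 = 392; r_4 = 36; cx_5 = 252; cy_5 = 40; r_5 = 32; x1_6 = 228; y1_6 = 36; y0_7 = 188; x1_7 = 296; y1_7 = 240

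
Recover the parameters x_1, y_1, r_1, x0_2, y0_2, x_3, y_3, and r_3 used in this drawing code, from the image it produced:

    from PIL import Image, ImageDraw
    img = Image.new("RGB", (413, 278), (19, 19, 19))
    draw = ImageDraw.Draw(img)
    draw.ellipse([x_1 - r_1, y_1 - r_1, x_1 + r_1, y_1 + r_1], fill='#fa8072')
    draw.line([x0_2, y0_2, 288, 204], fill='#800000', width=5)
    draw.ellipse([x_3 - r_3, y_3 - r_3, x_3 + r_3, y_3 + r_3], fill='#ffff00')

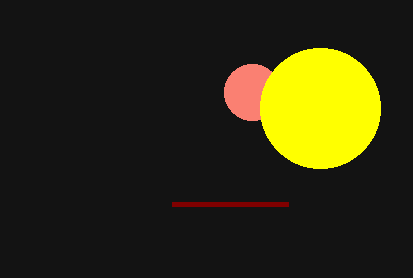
x_1 = 252; y_1 = 92; r_1 = 28; x0_2 = 172; y0_2 = 204; x_3 = 320; y_3 = 108; r_3 = 60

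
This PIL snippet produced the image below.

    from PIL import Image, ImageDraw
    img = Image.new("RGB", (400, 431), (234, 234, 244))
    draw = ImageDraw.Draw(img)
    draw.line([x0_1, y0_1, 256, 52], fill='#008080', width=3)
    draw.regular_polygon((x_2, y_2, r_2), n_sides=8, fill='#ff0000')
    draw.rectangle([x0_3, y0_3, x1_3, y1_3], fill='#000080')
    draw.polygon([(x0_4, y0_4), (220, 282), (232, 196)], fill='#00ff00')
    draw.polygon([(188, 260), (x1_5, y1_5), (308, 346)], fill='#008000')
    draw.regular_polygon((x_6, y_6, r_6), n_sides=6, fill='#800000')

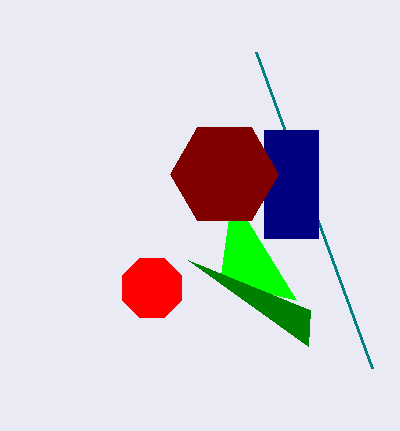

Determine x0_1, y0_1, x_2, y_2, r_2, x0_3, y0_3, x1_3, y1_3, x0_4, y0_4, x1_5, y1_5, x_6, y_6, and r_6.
x0_1 = 372, y0_1 = 368, x_2 = 152, y_2 = 288, r_2 = 32, x0_3 = 264, y0_3 = 130, x1_3 = 318, y1_3 = 238, x0_4 = 296, y0_4 = 300, x1_5 = 310, y1_5 = 310, x_6 = 224, y_6 = 174, r_6 = 54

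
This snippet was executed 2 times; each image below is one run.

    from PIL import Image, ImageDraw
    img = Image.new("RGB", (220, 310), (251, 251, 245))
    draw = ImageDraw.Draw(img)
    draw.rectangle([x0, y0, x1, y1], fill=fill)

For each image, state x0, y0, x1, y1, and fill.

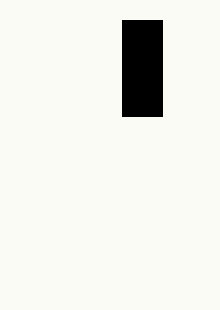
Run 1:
x0 = 122, y0 = 20, x1 = 162, y1 = 116, fill = 'black'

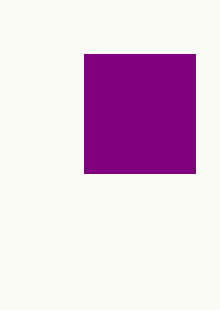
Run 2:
x0 = 84
y0 = 54
x1 = 195
y1 = 173
fill = 'purple'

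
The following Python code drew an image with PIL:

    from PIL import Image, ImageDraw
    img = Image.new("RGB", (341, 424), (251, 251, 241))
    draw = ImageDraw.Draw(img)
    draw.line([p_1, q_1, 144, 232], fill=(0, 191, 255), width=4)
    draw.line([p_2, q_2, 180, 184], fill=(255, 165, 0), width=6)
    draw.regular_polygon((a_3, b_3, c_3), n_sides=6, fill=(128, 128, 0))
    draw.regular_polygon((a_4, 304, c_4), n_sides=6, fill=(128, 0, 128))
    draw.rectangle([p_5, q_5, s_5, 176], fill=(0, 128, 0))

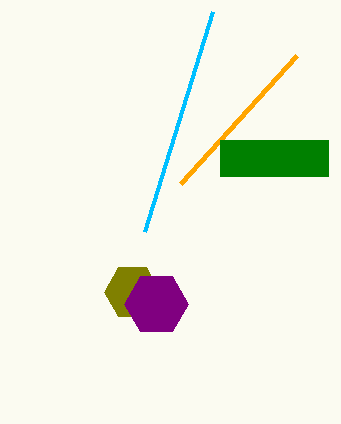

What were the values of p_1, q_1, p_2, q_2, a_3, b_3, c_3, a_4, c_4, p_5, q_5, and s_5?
p_1 = 212, q_1 = 12, p_2 = 296, q_2 = 56, a_3 = 132, b_3 = 292, c_3 = 28, a_4 = 156, c_4 = 32, p_5 = 220, q_5 = 140, s_5 = 328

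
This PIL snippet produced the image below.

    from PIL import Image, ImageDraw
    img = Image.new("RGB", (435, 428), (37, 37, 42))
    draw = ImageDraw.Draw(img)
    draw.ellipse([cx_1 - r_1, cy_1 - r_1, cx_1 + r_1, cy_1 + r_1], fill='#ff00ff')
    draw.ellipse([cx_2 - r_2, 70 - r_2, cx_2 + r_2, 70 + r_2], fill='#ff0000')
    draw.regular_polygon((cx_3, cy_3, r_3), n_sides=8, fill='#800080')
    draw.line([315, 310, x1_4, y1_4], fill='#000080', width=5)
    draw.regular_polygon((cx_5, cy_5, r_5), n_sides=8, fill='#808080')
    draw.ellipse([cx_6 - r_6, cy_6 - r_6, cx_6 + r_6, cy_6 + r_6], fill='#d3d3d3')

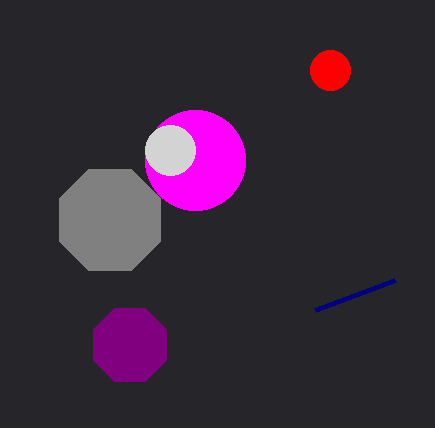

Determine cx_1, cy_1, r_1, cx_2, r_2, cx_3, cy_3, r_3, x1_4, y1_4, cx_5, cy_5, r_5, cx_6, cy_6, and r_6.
cx_1 = 195, cy_1 = 160, r_1 = 50, cx_2 = 330, r_2 = 20, cx_3 = 130, cy_3 = 345, r_3 = 40, x1_4 = 395, y1_4 = 280, cx_5 = 110, cy_5 = 220, r_5 = 55, cx_6 = 170, cy_6 = 150, r_6 = 25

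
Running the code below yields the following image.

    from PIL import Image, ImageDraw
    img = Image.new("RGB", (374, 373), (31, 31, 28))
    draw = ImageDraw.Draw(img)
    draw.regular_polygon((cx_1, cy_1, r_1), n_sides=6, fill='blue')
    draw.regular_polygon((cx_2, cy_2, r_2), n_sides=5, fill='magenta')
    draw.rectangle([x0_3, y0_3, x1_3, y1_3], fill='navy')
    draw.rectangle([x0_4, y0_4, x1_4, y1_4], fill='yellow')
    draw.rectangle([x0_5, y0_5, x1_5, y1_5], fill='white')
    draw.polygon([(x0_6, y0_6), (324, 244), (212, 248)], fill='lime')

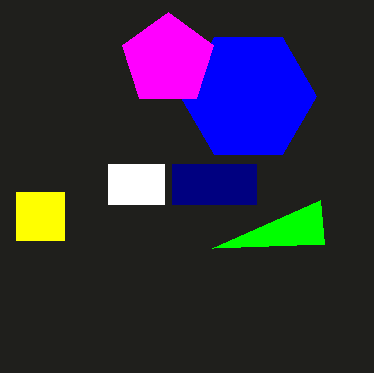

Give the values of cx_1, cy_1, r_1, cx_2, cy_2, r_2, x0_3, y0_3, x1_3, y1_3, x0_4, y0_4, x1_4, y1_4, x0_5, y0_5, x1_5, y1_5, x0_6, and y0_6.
cx_1 = 248
cy_1 = 96
r_1 = 68
cx_2 = 168
cy_2 = 60
r_2 = 48
x0_3 = 172
y0_3 = 164
x1_3 = 256
y1_3 = 204
x0_4 = 16
y0_4 = 192
x1_4 = 64
y1_4 = 240
x0_5 = 108
y0_5 = 164
x1_5 = 164
y1_5 = 204
x0_6 = 320
y0_6 = 200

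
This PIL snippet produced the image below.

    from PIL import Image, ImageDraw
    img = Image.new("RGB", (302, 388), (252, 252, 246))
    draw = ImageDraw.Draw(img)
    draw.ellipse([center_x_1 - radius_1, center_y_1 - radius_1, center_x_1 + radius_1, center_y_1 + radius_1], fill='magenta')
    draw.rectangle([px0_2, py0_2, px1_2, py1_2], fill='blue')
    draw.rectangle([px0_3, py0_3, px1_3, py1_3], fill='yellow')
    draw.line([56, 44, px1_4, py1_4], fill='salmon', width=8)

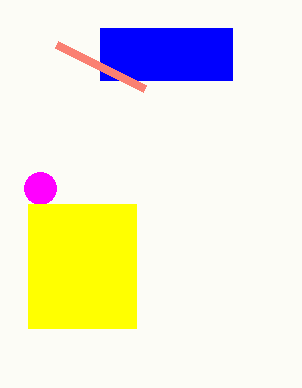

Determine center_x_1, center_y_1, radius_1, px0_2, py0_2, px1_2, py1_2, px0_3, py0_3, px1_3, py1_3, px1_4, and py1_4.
center_x_1 = 40, center_y_1 = 188, radius_1 = 16, px0_2 = 100, py0_2 = 28, px1_2 = 232, py1_2 = 80, px0_3 = 28, py0_3 = 204, px1_3 = 136, py1_3 = 328, px1_4 = 144, py1_4 = 88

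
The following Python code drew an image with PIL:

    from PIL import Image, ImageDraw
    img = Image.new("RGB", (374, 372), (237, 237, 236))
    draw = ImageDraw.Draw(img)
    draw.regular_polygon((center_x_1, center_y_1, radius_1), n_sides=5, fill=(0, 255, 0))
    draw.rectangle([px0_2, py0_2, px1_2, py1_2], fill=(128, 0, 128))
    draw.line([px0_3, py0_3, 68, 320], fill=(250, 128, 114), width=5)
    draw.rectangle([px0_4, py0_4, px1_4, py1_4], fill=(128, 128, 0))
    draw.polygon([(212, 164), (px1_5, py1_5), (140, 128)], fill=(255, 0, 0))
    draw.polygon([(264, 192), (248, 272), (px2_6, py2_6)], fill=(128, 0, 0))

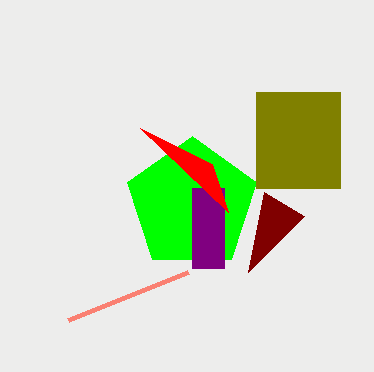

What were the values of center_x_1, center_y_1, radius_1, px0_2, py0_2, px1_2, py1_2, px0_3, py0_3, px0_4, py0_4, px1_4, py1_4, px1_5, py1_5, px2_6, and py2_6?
center_x_1 = 192, center_y_1 = 204, radius_1 = 68, px0_2 = 192, py0_2 = 188, px1_2 = 224, py1_2 = 268, px0_3 = 188, py0_3 = 272, px0_4 = 256, py0_4 = 92, px1_4 = 340, py1_4 = 188, px1_5 = 228, py1_5 = 212, px2_6 = 304, py2_6 = 216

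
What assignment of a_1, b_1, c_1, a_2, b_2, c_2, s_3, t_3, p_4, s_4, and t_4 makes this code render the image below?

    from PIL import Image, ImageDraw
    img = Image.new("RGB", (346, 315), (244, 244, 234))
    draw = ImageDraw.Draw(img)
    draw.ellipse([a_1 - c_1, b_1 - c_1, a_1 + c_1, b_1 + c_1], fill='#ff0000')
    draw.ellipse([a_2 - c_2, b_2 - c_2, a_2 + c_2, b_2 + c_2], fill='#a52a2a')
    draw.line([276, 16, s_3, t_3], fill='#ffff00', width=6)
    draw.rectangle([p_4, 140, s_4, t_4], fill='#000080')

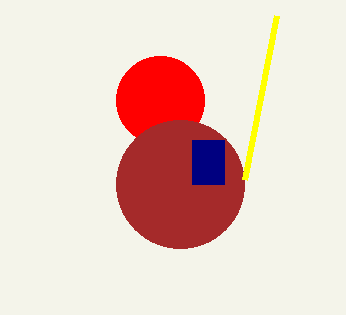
a_1 = 160; b_1 = 100; c_1 = 44; a_2 = 180; b_2 = 184; c_2 = 64; s_3 = 244; t_3 = 180; p_4 = 192; s_4 = 224; t_4 = 184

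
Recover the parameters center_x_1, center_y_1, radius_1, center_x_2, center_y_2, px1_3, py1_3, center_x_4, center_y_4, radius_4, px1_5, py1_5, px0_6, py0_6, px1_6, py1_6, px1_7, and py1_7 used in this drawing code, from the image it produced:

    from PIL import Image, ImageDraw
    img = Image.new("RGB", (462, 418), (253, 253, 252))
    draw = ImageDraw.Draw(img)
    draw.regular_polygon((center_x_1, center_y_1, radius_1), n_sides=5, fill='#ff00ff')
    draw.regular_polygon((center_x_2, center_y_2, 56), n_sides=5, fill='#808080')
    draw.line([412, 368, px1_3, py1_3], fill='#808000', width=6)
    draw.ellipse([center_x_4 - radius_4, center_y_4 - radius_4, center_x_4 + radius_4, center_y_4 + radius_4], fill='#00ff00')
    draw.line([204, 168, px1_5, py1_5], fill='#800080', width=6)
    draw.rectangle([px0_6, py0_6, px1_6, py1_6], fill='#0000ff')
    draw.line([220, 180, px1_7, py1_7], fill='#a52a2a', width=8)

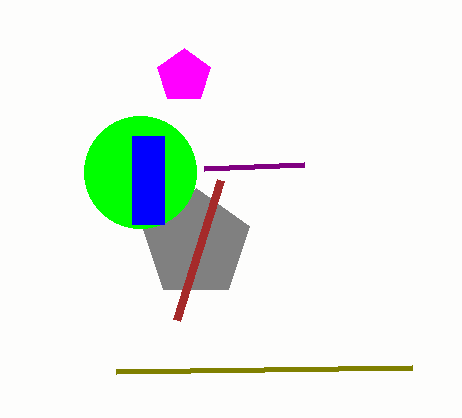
center_x_1 = 184
center_y_1 = 76
radius_1 = 28
center_x_2 = 196
center_y_2 = 244
px1_3 = 116
py1_3 = 372
center_x_4 = 140
center_y_4 = 172
radius_4 = 56
px1_5 = 304
py1_5 = 164
px0_6 = 132
py0_6 = 136
px1_6 = 164
py1_6 = 224
px1_7 = 176
py1_7 = 320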